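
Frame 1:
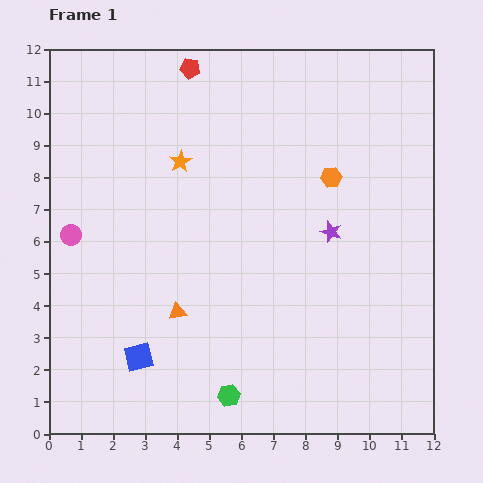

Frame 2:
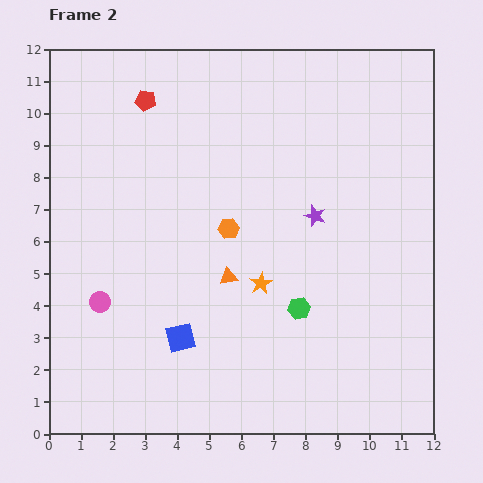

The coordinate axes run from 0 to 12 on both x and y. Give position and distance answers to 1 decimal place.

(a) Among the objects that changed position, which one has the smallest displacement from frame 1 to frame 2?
the purple star

(moved 0.7)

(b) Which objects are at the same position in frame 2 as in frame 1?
none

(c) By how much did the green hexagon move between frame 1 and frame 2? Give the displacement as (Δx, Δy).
(2.2, 2.7)

The green hexagon was at (5.6, 1.2) in frame 1 and (7.8, 3.9) in frame 2.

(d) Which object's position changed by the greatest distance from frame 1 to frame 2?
the orange star

(moved 4.5; next 3.6)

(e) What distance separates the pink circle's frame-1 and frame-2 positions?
2.3

The pink circle moved from (0.7, 6.2) to (1.6, 4.1), a distance of √(0.9² + 2.1²) ≈ 2.3.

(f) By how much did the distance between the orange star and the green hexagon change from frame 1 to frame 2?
-6.1

Distance in frame 1: 7.5. Distance in frame 2: 1.4.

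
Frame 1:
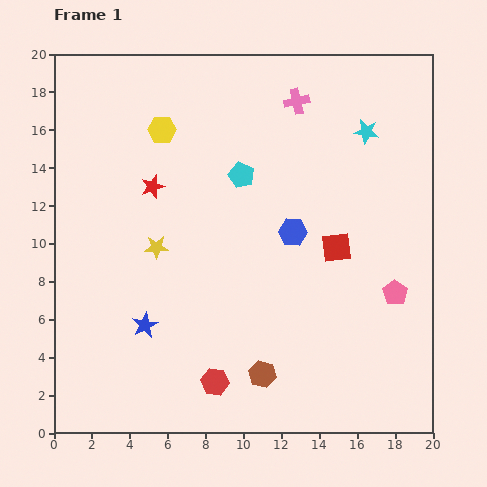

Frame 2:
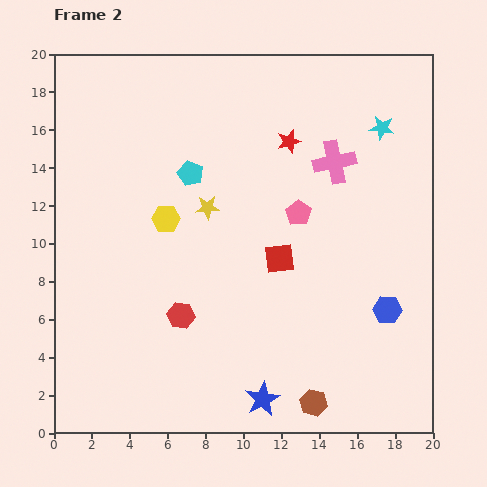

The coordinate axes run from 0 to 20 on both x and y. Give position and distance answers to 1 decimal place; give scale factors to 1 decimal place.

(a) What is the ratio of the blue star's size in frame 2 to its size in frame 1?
1.4×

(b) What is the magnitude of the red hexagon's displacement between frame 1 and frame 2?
3.9

The red hexagon moved from (8.5, 2.7) to (6.7, 6.2), a distance of √(1.8² + 3.5²) ≈ 3.9.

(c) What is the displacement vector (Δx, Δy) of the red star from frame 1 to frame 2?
(7.2, 2.4)

The red star was at (5.2, 13.0) in frame 1 and (12.4, 15.4) in frame 2.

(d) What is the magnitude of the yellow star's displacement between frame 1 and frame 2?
3.4

The yellow star moved from (5.4, 9.8) to (8.1, 11.9), a distance of √(2.7² + 2.1²) ≈ 3.4.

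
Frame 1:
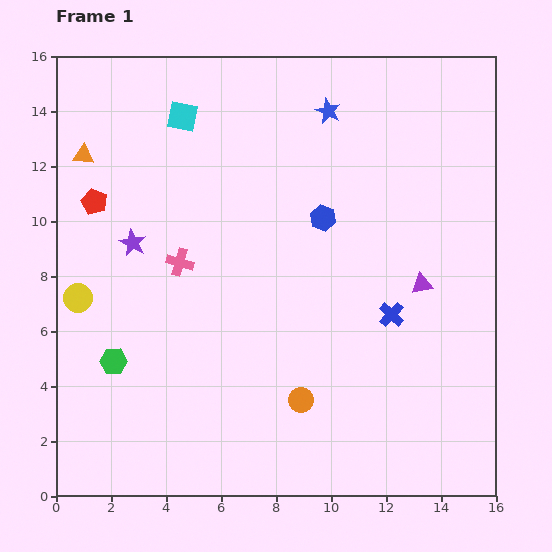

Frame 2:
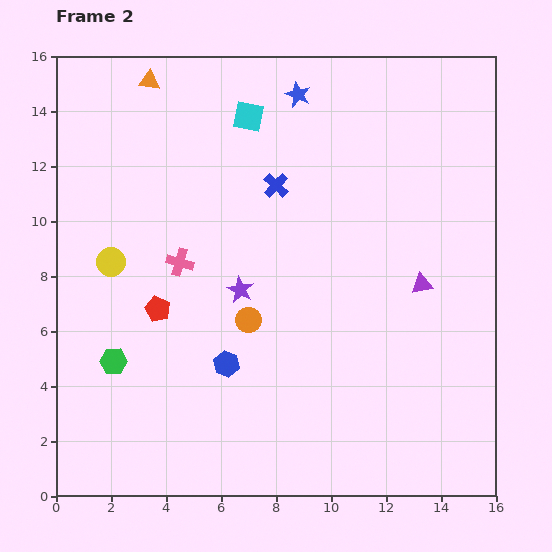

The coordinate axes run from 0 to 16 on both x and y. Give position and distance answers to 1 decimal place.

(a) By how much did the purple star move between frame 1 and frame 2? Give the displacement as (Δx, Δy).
(3.9, -1.7)

The purple star was at (2.8, 9.2) in frame 1 and (6.7, 7.5) in frame 2.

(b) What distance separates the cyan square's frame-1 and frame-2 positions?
2.4

The cyan square moved from (4.6, 13.8) to (7.0, 13.8), a distance of √(2.4² + 0.0²) ≈ 2.4.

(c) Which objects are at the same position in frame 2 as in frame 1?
the green hexagon, the purple triangle, the pink cross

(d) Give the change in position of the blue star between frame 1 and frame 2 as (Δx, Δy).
(-1.1, 0.6)

The blue star was at (9.9, 14.0) in frame 1 and (8.8, 14.6) in frame 2.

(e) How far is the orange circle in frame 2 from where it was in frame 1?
3.5

The orange circle moved from (8.9, 3.5) to (7.0, 6.4), a distance of √(1.9² + 2.9²) ≈ 3.5.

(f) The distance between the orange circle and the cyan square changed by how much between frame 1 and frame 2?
-3.8

Distance in frame 1: 11.2. Distance in frame 2: 7.4.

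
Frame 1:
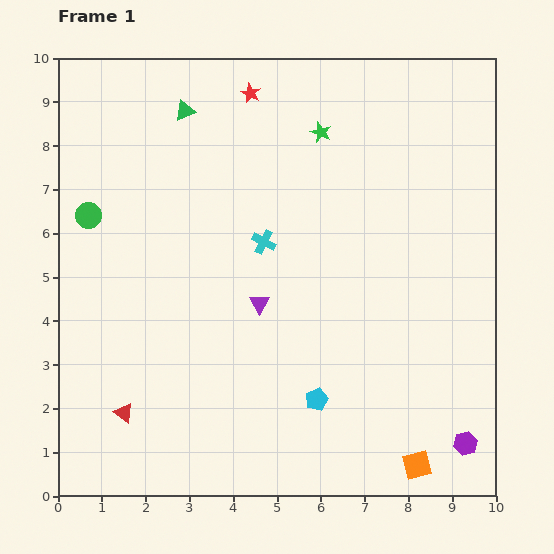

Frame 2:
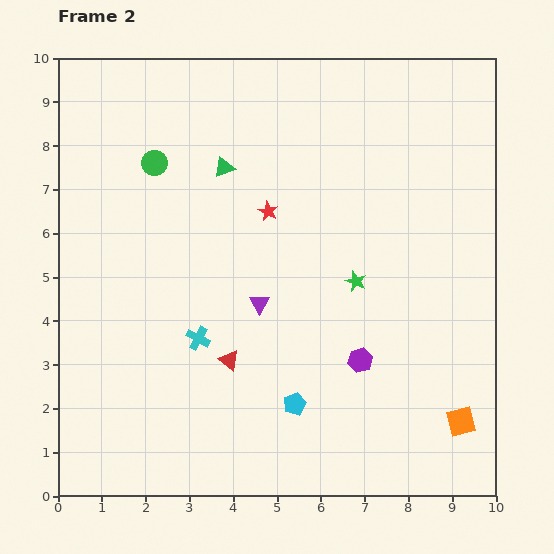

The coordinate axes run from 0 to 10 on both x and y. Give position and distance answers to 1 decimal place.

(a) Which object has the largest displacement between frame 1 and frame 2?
the green star

(moved 3.5; next 3.1)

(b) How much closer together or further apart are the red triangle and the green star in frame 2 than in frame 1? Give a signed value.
-4.4

Distance in frame 1: 7.8. Distance in frame 2: 3.4.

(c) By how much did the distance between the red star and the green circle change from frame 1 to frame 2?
-1.8

Distance in frame 1: 4.6. Distance in frame 2: 2.8.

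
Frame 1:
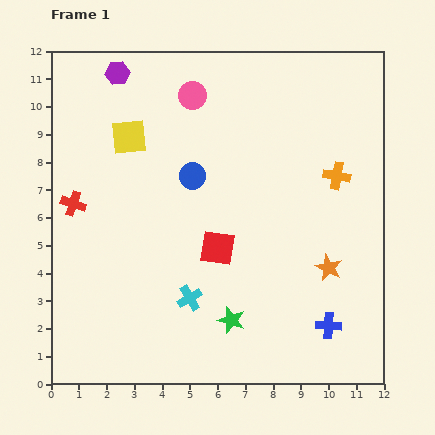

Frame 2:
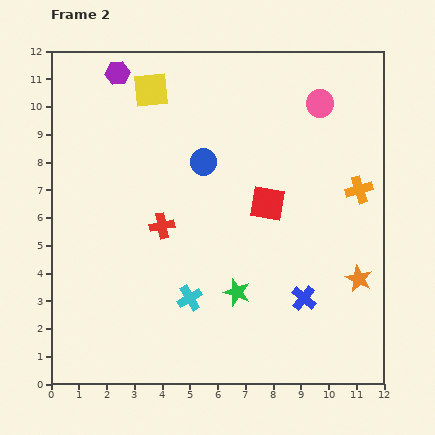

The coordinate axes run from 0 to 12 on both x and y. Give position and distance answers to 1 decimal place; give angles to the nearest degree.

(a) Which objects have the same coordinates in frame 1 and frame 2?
the purple hexagon, the cyan cross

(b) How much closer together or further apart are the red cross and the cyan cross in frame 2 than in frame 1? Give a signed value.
-2.6

Distance in frame 1: 5.4. Distance in frame 2: 2.8.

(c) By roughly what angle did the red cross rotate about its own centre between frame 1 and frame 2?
29° counter-clockwise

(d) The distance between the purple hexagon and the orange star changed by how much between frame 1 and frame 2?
+1.1

Distance in frame 1: 10.3. Distance in frame 2: 11.4.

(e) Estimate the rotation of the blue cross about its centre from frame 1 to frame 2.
36° clockwise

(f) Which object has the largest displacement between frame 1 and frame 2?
the pink circle

(moved 4.6; next 3.3)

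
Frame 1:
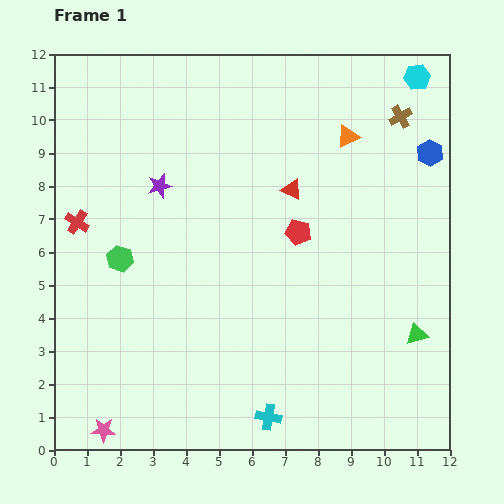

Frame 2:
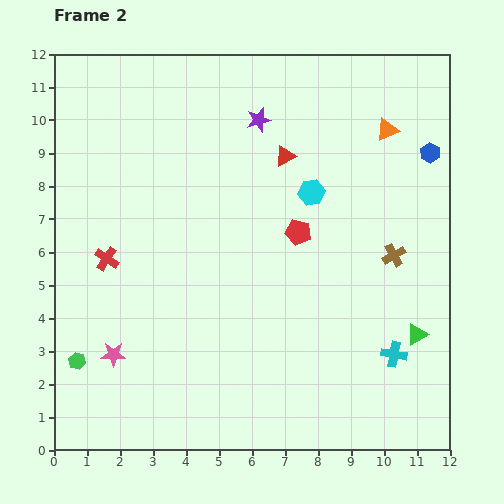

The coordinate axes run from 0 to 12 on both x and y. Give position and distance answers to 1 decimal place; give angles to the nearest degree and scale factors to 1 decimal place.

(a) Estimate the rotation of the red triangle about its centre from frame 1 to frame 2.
55° counter-clockwise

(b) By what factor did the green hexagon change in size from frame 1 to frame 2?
0.7×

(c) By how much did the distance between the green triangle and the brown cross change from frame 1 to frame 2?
-4.1

Distance in frame 1: 6.6. Distance in frame 2: 2.5.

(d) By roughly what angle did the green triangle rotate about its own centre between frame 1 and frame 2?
17° counter-clockwise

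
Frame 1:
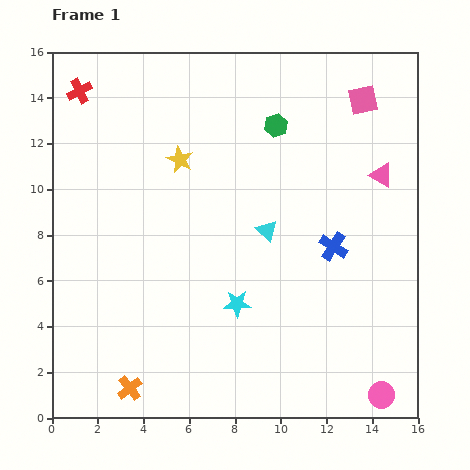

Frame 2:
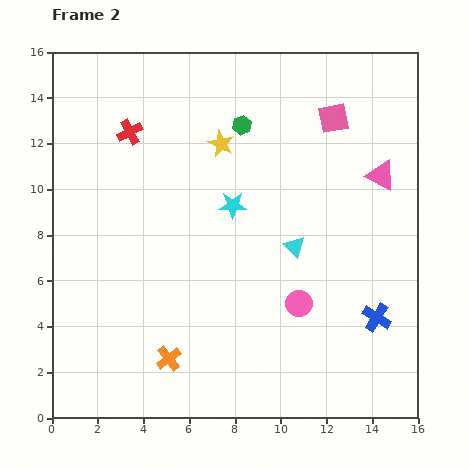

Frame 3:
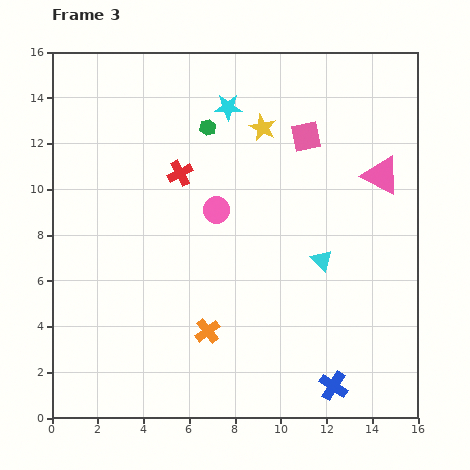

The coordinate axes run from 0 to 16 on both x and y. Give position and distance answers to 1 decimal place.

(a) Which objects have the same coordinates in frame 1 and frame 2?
the pink triangle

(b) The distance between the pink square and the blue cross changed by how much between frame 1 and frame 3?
+4.5

Distance in frame 1: 6.5. Distance in frame 3: 11.0.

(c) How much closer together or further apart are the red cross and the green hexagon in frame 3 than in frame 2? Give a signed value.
-2.6

Distance in frame 2: 4.9. Distance in frame 3: 2.3.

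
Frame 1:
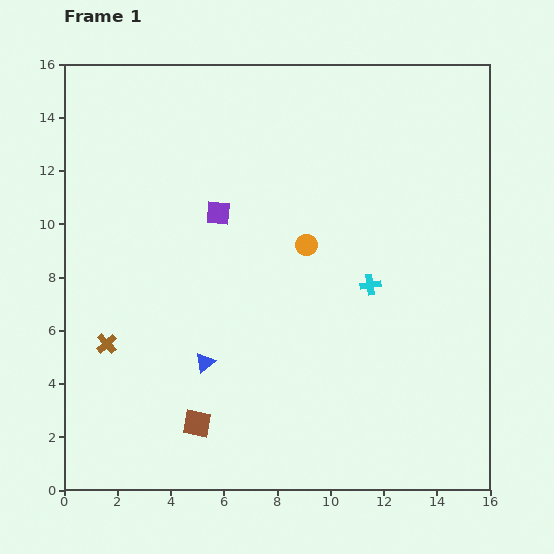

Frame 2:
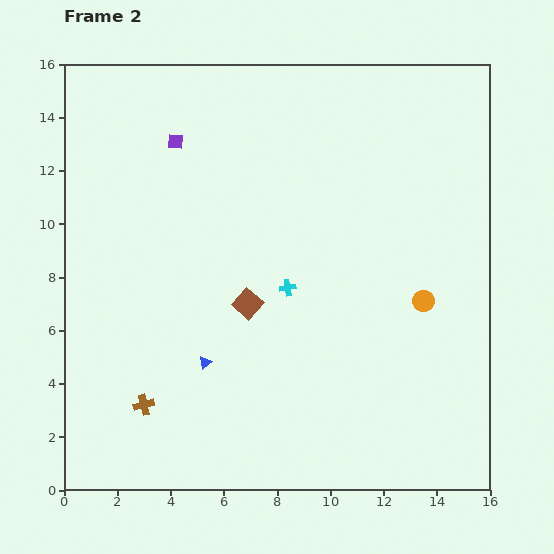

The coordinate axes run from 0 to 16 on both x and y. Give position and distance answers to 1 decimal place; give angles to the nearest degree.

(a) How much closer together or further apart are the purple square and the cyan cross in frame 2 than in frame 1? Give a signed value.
+0.6

Distance in frame 1: 6.3. Distance in frame 2: 6.9.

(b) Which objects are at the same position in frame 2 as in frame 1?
the blue triangle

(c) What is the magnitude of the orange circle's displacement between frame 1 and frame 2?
4.9

The orange circle moved from (9.1, 9.2) to (13.5, 7.1), a distance of √(4.4² + 2.1²) ≈ 4.9.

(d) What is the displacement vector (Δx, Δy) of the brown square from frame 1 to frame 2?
(1.9, 4.5)

The brown square was at (5.0, 2.5) in frame 1 and (6.9, 7.0) in frame 2.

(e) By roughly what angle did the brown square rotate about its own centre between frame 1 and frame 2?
32° clockwise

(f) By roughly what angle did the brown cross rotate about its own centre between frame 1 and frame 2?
26° clockwise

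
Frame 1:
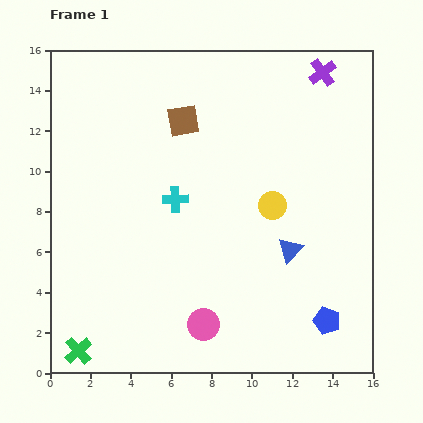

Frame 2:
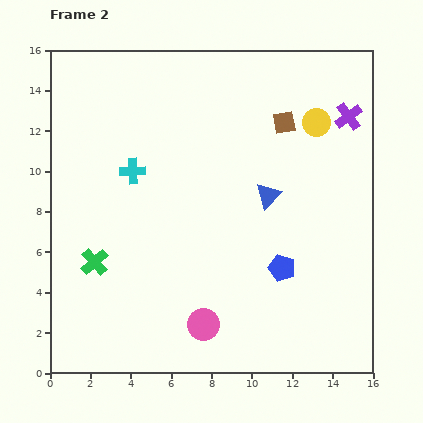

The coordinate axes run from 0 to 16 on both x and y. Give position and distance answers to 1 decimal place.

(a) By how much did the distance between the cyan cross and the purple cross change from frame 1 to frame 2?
+1.4

Distance in frame 1: 9.6. Distance in frame 2: 11.0.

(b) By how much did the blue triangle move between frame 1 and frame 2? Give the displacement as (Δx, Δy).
(-1.1, 2.7)

The blue triangle was at (11.9, 6.1) in frame 1 and (10.8, 8.8) in frame 2.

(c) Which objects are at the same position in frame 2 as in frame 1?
the pink circle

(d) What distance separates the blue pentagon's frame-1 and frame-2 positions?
3.4

The blue pentagon moved from (13.7, 2.6) to (11.5, 5.2), a distance of √(2.2² + 2.6²) ≈ 3.4.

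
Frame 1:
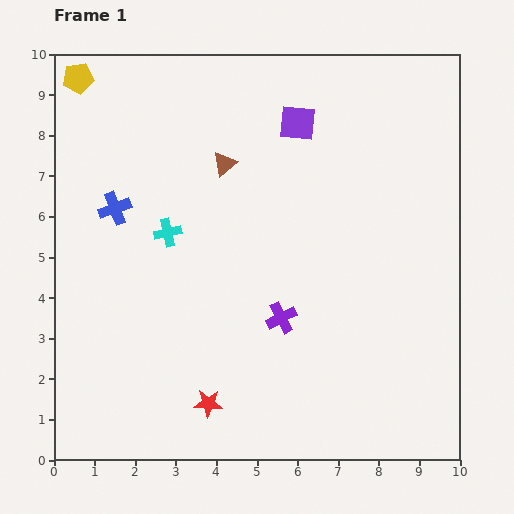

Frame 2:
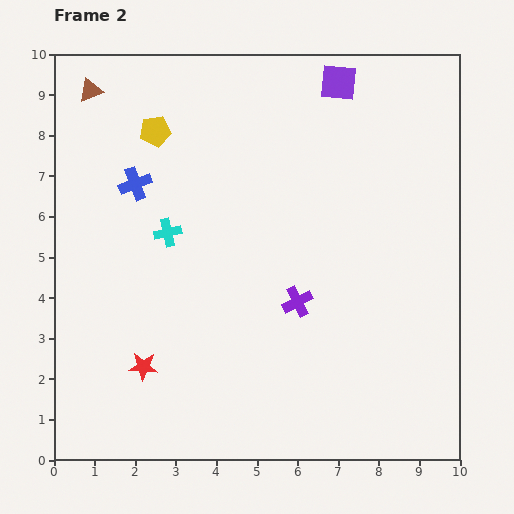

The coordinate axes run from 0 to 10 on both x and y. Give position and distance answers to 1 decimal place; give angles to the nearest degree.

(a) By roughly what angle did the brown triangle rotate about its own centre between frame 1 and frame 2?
16° clockwise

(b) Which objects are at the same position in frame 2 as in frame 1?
the cyan cross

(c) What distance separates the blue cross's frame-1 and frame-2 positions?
0.8

The blue cross moved from (1.5, 6.2) to (2.0, 6.8), a distance of √(0.5² + 0.6²) ≈ 0.8.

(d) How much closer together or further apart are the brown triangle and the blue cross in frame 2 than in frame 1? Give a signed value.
-0.4

Distance in frame 1: 2.9. Distance in frame 2: 2.5.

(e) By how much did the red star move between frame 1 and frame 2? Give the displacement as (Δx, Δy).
(-1.6, 0.9)

The red star was at (3.8, 1.4) in frame 1 and (2.2, 2.3) in frame 2.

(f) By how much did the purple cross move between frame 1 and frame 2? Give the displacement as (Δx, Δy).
(0.4, 0.4)

The purple cross was at (5.6, 3.5) in frame 1 and (6.0, 3.9) in frame 2.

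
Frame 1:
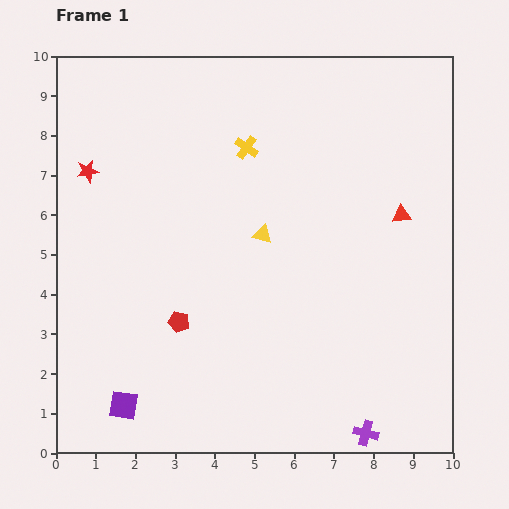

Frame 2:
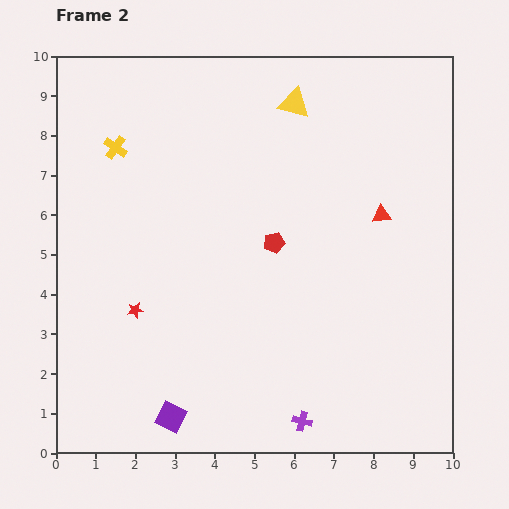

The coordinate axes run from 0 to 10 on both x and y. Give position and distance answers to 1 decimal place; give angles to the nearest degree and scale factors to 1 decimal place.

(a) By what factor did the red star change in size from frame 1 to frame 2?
0.7×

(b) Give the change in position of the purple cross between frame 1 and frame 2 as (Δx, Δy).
(-1.6, 0.3)

The purple cross was at (7.8, 0.5) in frame 1 and (6.2, 0.8) in frame 2.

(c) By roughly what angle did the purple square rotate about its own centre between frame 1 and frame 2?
19° clockwise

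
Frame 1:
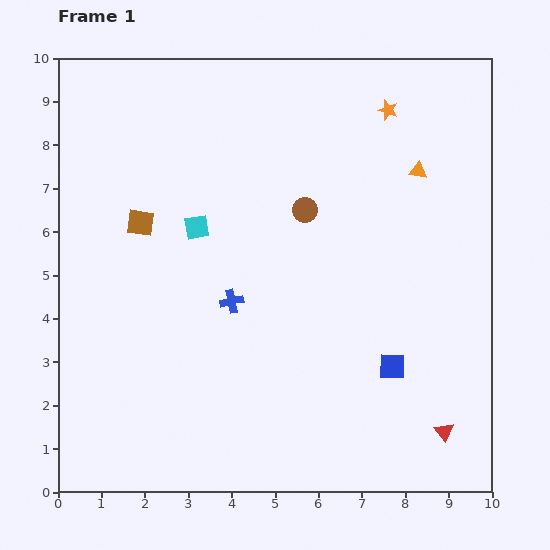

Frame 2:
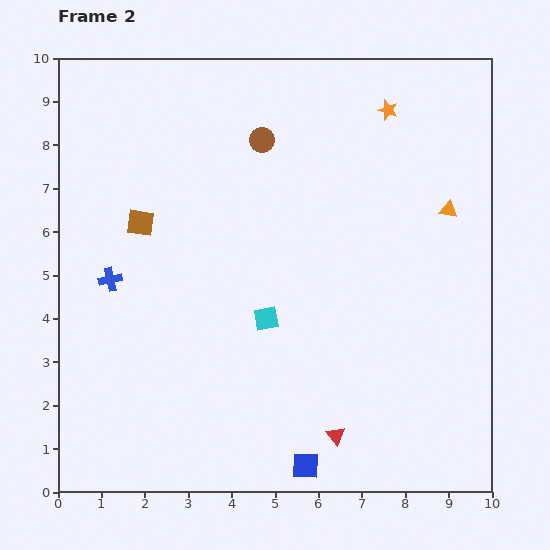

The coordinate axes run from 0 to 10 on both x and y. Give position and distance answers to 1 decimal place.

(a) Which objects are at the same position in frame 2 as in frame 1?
the orange star, the brown square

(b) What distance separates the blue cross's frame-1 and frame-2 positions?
2.8

The blue cross moved from (4.0, 4.4) to (1.2, 4.9), a distance of √(2.8² + 0.5²) ≈ 2.8.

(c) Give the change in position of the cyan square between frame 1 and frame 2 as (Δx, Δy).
(1.6, -2.1)

The cyan square was at (3.2, 6.1) in frame 1 and (4.8, 4.0) in frame 2.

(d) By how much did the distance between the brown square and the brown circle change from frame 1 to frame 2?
-0.4

Distance in frame 1: 3.8. Distance in frame 2: 3.4.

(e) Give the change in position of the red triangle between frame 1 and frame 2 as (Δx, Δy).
(-2.5, -0.1)

The red triangle was at (8.9, 1.4) in frame 1 and (6.4, 1.3) in frame 2.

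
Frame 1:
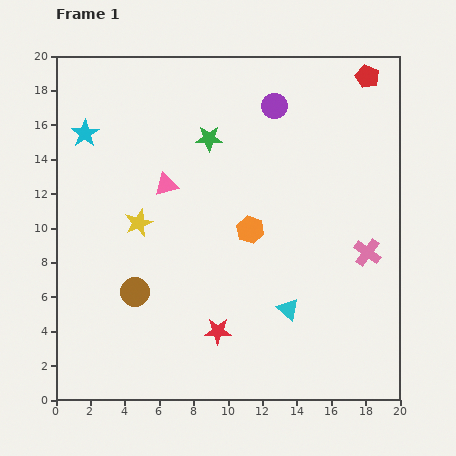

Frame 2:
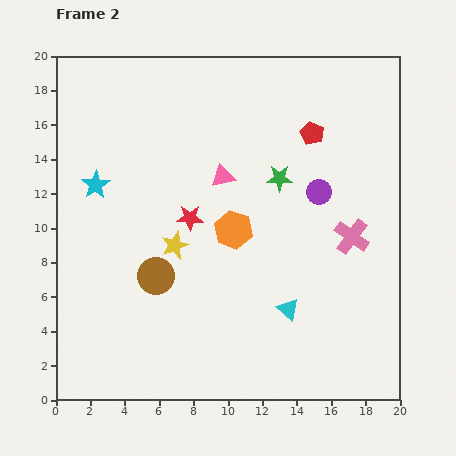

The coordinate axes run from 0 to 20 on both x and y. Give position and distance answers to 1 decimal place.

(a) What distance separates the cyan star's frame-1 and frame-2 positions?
3.1

The cyan star moved from (1.7, 15.5) to (2.3, 12.5), a distance of √(0.6² + 3.0²) ≈ 3.1.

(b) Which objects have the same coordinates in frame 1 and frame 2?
the cyan triangle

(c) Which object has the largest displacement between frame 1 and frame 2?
the red star

(moved 6.8; next 5.6)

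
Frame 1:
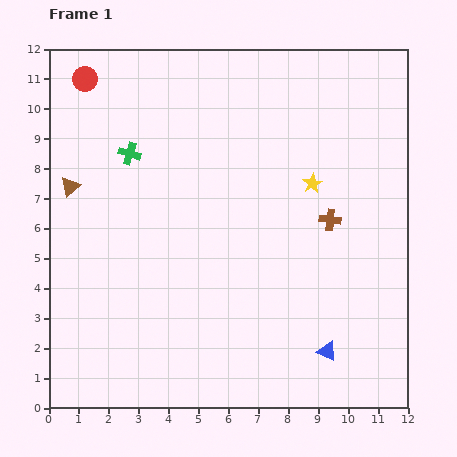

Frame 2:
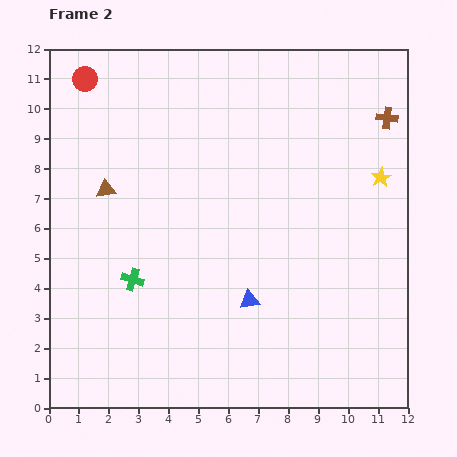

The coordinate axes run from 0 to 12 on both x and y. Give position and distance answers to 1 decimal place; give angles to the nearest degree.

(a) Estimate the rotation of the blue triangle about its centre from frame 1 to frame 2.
33° counter-clockwise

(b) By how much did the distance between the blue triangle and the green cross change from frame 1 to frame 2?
-5.3

Distance in frame 1: 9.3. Distance in frame 2: 4.0.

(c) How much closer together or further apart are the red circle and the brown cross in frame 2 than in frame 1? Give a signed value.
+0.7

Distance in frame 1: 9.5. Distance in frame 2: 10.2.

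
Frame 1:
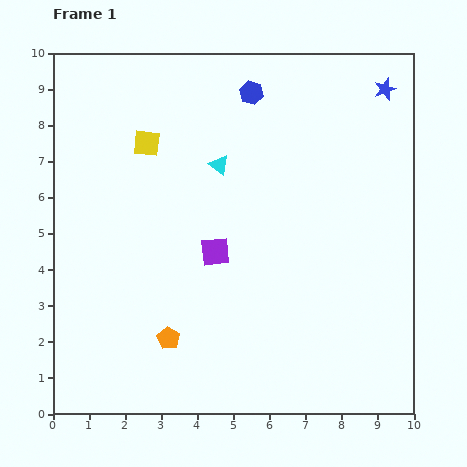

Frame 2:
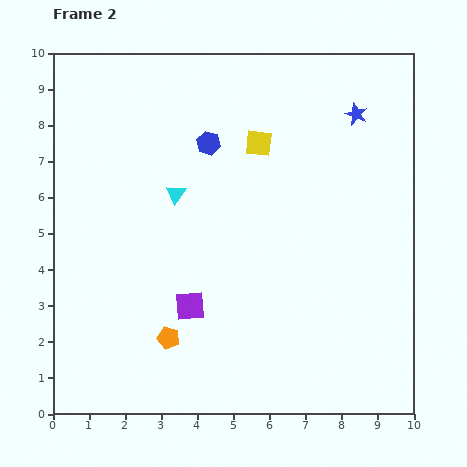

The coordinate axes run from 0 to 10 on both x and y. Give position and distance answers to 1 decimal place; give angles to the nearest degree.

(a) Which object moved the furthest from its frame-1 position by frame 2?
the yellow square

(moved 3.1; next 1.8)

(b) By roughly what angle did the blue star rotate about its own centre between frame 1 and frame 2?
29° counter-clockwise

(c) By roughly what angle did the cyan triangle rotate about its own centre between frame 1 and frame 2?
26° clockwise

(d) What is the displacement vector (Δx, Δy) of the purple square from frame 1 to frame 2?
(-0.7, -1.5)

The purple square was at (4.5, 4.5) in frame 1 and (3.8, 3.0) in frame 2.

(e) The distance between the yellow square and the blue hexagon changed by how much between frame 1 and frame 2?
-1.8

Distance in frame 1: 3.2. Distance in frame 2: 1.4.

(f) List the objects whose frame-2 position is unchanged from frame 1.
the orange pentagon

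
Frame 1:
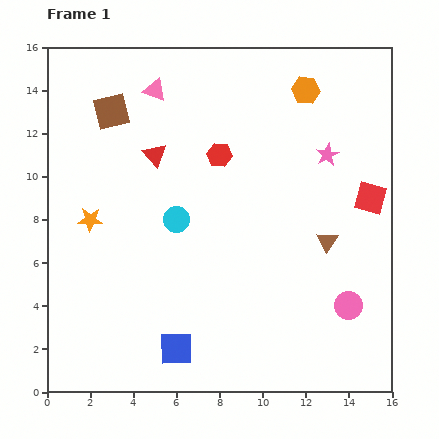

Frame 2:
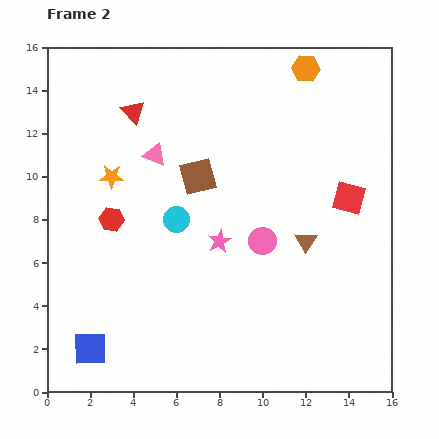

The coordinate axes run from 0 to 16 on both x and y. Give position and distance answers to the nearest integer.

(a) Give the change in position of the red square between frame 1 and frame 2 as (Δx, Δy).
(-1, 0)

The red square was at (15, 9) in frame 1 and (14, 9) in frame 2.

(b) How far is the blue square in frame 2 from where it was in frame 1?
4

The blue square moved from (6, 2) to (2, 2), a distance of √(4² + 0²) ≈ 4.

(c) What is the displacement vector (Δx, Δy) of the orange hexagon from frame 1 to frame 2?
(0, 1)

The orange hexagon was at (12, 14) in frame 1 and (12, 15) in frame 2.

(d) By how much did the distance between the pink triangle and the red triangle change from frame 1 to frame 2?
-1

Distance in frame 1: 3. Distance in frame 2: 2.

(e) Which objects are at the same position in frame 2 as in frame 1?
the cyan circle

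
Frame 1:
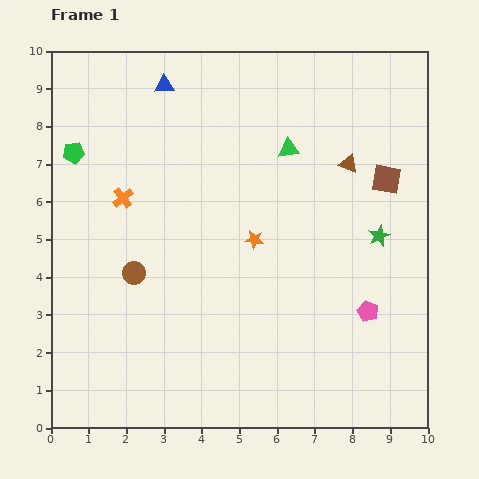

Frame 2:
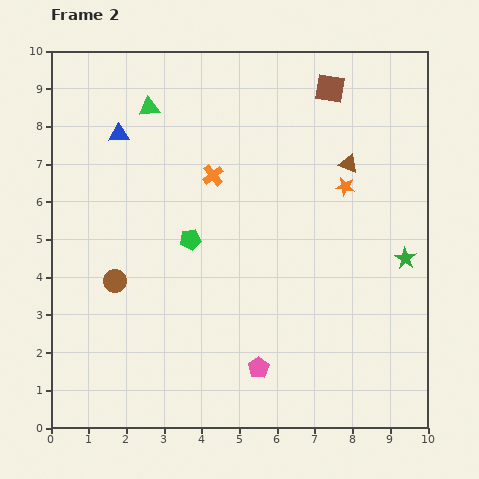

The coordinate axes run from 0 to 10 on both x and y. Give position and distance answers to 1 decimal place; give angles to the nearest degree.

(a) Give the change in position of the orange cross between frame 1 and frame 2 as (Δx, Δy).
(2.4, 0.6)

The orange cross was at (1.9, 6.1) in frame 1 and (4.3, 6.7) in frame 2.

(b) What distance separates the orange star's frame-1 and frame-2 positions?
2.8

The orange star moved from (5.4, 5.0) to (7.8, 6.4), a distance of √(2.4² + 1.4²) ≈ 2.8.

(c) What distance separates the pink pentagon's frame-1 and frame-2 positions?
3.3

The pink pentagon moved from (8.4, 3.1) to (5.5, 1.6), a distance of √(2.9² + 1.5²) ≈ 3.3.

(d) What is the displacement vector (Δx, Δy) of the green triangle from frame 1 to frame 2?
(-3.7, 1.1)

The green triangle was at (6.3, 7.4) in frame 1 and (2.6, 8.5) in frame 2.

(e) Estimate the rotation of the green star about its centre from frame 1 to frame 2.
15° counter-clockwise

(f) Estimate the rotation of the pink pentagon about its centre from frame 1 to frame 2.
17° clockwise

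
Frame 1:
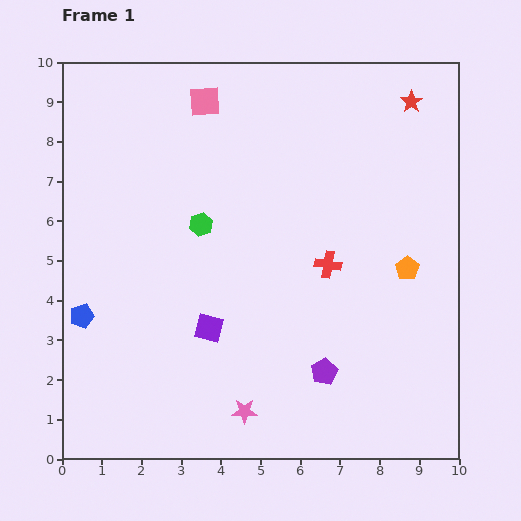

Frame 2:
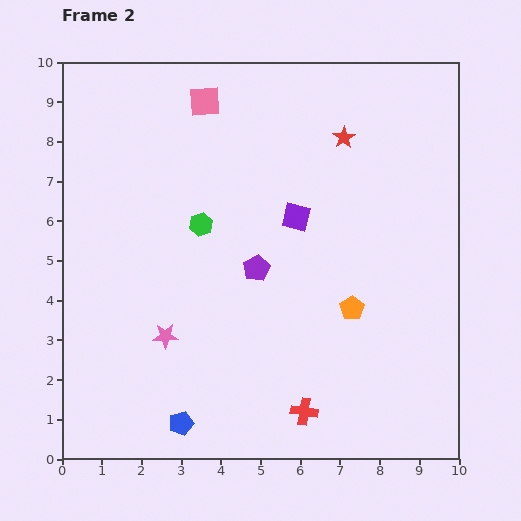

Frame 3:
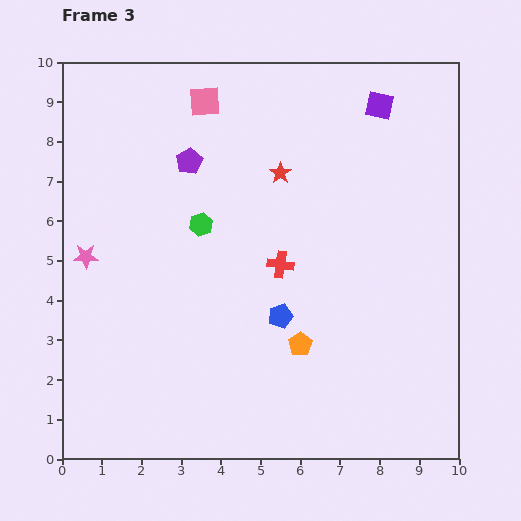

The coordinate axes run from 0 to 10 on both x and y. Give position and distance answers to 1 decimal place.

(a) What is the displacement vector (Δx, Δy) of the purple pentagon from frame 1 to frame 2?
(-1.7, 2.6)

The purple pentagon was at (6.6, 2.2) in frame 1 and (4.9, 4.8) in frame 2.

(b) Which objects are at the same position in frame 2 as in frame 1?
the pink square, the green hexagon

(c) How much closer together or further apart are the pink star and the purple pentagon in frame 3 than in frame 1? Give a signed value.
+1.3

Distance in frame 1: 2.2. Distance in frame 3: 3.5.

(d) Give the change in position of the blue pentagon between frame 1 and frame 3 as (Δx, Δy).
(5.0, 0.0)

The blue pentagon was at (0.5, 3.6) in frame 1 and (5.5, 3.6) in frame 3.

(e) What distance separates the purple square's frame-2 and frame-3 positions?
3.5

The purple square moved from (5.9, 6.1) to (8.0, 8.9), a distance of √(2.1² + 2.8²) ≈ 3.5.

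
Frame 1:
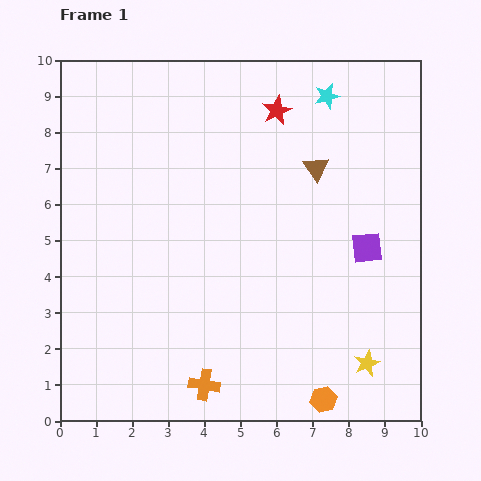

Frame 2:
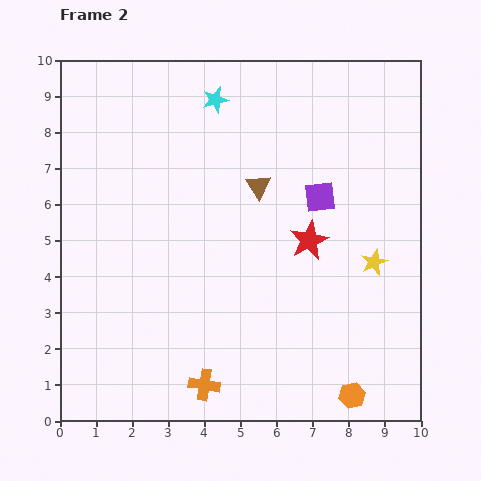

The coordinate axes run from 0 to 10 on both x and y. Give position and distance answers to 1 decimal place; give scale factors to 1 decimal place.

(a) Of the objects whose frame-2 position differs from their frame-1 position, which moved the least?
the orange hexagon

(moved 0.8)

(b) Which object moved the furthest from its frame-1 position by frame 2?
the red star

(moved 3.7; next 3.1)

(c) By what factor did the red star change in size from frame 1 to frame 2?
1.3×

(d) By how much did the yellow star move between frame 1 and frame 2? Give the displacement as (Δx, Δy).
(0.2, 2.8)

The yellow star was at (8.5, 1.6) in frame 1 and (8.7, 4.4) in frame 2.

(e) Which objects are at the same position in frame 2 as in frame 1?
the orange cross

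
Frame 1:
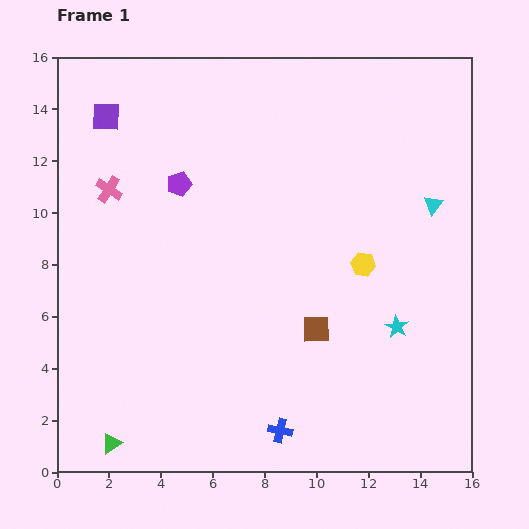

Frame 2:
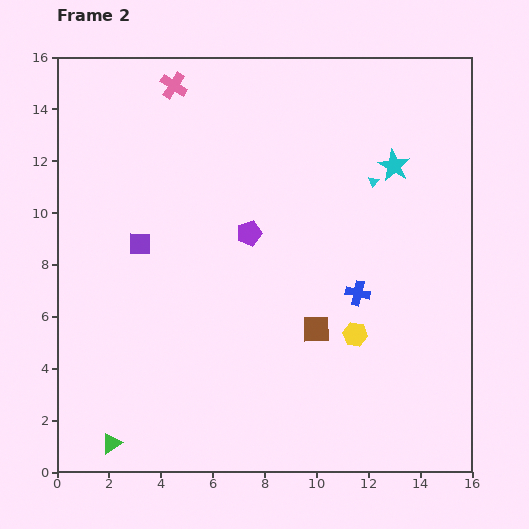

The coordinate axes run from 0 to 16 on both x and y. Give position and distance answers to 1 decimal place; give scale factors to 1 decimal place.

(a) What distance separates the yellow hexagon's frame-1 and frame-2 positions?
2.7

The yellow hexagon moved from (11.8, 8.0) to (11.5, 5.3), a distance of √(0.3² + 2.7²) ≈ 2.7.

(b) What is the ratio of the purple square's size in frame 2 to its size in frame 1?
0.8×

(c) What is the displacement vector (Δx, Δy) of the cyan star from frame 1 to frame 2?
(-0.1, 6.2)

The cyan star was at (13.1, 5.6) in frame 1 and (13.0, 11.8) in frame 2.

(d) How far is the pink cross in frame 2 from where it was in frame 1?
4.7

The pink cross moved from (2.0, 10.9) to (4.5, 14.9), a distance of √(2.5² + 4.0²) ≈ 4.7.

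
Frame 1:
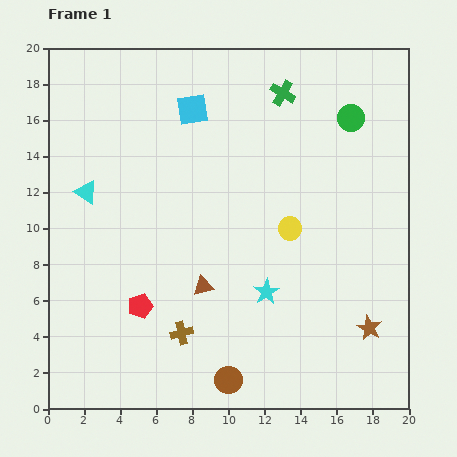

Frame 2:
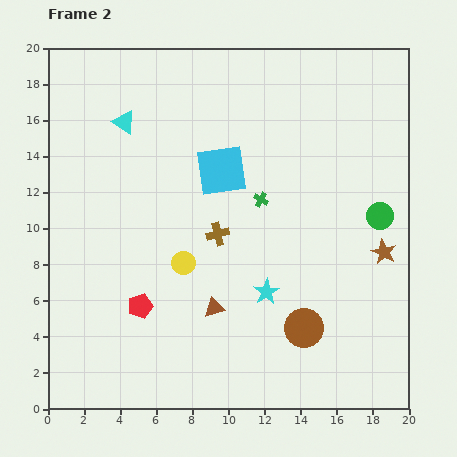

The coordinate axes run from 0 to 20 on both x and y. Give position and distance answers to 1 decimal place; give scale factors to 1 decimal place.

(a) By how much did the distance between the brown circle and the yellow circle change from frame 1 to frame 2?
-1.5

Distance in frame 1: 9.1. Distance in frame 2: 7.6.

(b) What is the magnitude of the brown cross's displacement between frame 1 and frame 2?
5.9

The brown cross moved from (7.4, 4.2) to (9.4, 9.7), a distance of √(2.0² + 5.5²) ≈ 5.9.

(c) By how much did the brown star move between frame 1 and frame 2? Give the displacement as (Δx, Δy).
(0.8, 4.2)

The brown star was at (17.8, 4.5) in frame 1 and (18.6, 8.7) in frame 2.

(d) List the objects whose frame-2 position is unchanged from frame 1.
the red pentagon, the cyan star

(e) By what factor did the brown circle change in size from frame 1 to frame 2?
1.4×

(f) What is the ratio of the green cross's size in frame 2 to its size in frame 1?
0.6×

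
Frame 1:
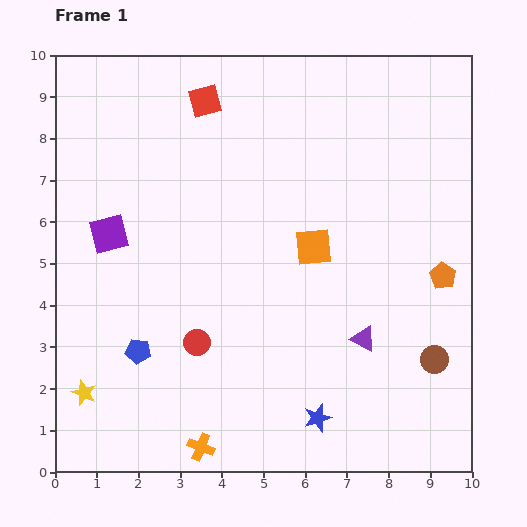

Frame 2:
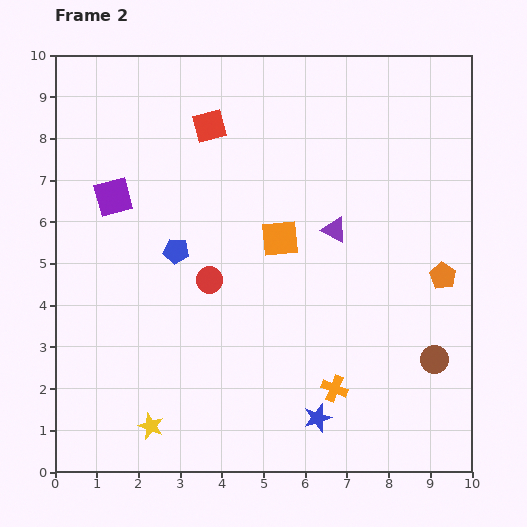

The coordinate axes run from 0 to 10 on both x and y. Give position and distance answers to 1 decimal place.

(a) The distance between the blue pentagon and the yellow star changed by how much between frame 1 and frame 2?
+2.6

Distance in frame 1: 1.6. Distance in frame 2: 4.2.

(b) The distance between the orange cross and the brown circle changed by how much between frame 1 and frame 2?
-3.5

Distance in frame 1: 6.0. Distance in frame 2: 2.5.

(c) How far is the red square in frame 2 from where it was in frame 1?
0.6

The red square moved from (3.6, 8.9) to (3.7, 8.3), a distance of √(0.1² + 0.6²) ≈ 0.6.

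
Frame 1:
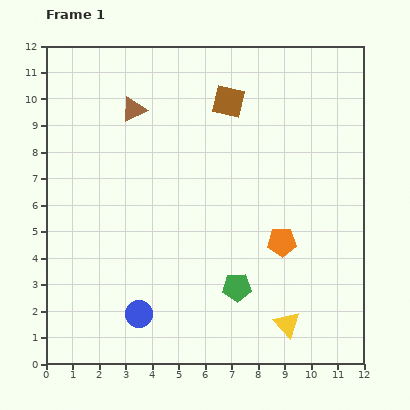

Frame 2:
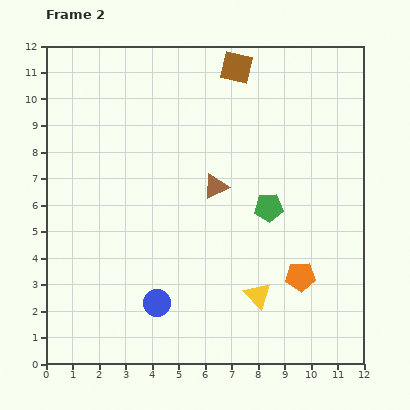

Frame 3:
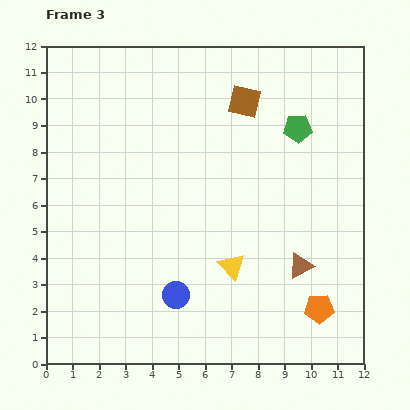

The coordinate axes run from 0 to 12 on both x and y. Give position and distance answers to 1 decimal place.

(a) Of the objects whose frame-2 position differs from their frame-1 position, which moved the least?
the blue circle

(moved 0.8)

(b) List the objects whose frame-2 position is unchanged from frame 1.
none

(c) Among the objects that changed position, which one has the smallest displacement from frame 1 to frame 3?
the brown square

(moved 0.6)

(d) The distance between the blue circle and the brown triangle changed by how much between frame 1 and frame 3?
-2.9

Distance in frame 1: 7.7. Distance in frame 3: 4.8.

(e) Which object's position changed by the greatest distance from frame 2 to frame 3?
the brown triangle

(moved 4.4; next 3.2)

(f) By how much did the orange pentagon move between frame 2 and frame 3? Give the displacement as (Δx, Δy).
(0.7, -1.2)

The orange pentagon was at (9.6, 3.3) in frame 2 and (10.3, 2.1) in frame 3.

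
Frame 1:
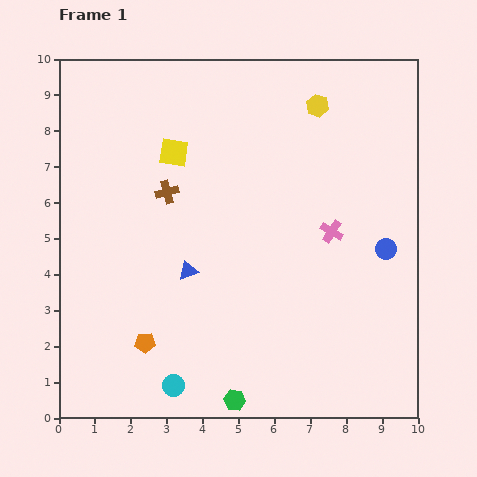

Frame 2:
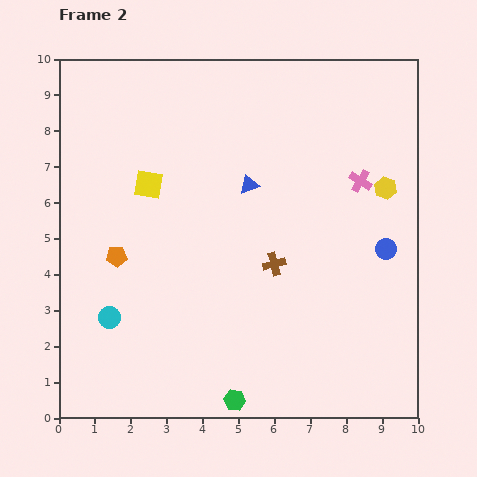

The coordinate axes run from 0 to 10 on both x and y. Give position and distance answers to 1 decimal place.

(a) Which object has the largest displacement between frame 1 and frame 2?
the brown cross

(moved 3.6; next 3.0)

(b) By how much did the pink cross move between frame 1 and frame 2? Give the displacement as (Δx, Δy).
(0.8, 1.4)

The pink cross was at (7.6, 5.2) in frame 1 and (8.4, 6.6) in frame 2.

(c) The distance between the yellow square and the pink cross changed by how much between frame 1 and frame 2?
+1.0

Distance in frame 1: 4.9. Distance in frame 2: 5.9.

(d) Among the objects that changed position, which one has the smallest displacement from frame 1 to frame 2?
the yellow square

(moved 1.1)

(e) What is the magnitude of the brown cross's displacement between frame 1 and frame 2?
3.6

The brown cross moved from (3.0, 6.3) to (6.0, 4.3), a distance of √(3.0² + 2.0²) ≈ 3.6.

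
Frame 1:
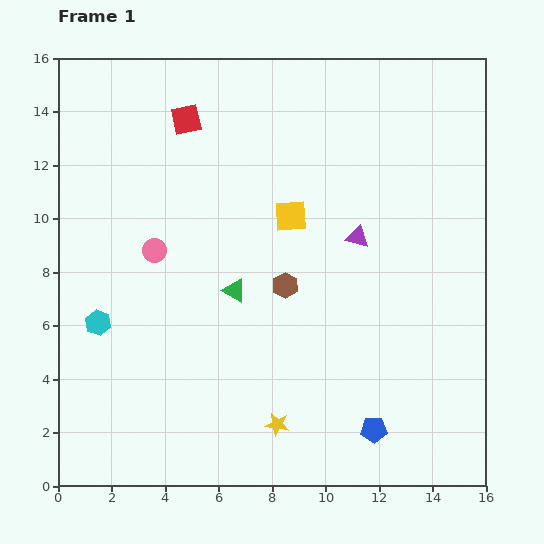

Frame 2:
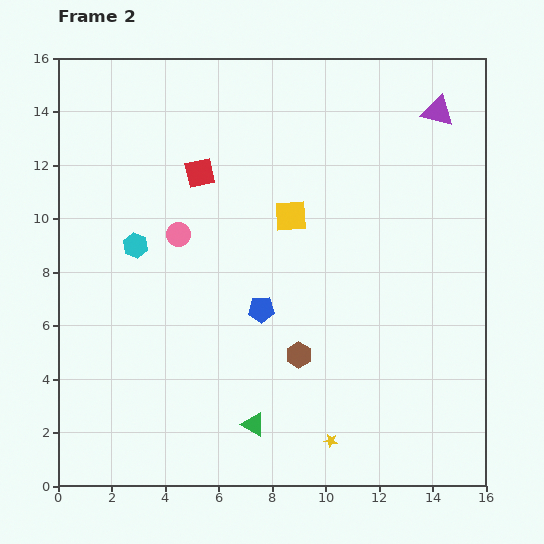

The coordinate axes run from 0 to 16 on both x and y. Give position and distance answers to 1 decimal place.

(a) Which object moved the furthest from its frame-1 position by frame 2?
the blue pentagon

(moved 6.2; next 5.6)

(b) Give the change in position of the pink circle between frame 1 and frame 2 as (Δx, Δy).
(0.9, 0.6)

The pink circle was at (3.6, 8.8) in frame 1 and (4.5, 9.4) in frame 2.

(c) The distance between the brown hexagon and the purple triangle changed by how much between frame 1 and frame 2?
+7.3

Distance in frame 1: 3.2. Distance in frame 2: 10.5.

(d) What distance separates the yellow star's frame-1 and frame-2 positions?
2.1

The yellow star moved from (8.2, 2.3) to (10.2, 1.7), a distance of √(2.0² + 0.6²) ≈ 2.1.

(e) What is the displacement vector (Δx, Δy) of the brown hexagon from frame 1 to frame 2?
(0.5, -2.6)

The brown hexagon was at (8.5, 7.5) in frame 1 and (9.0, 4.9) in frame 2.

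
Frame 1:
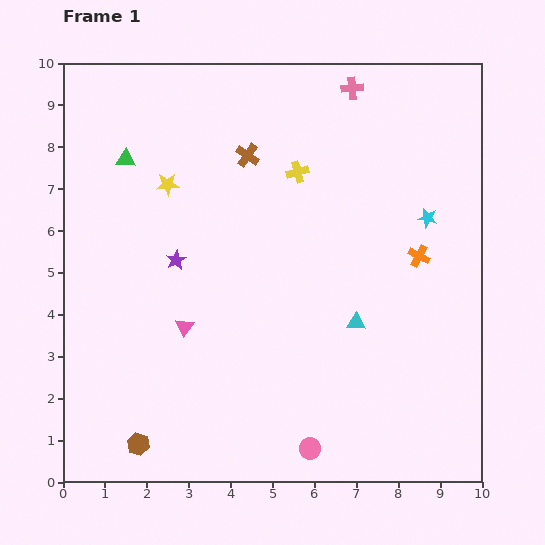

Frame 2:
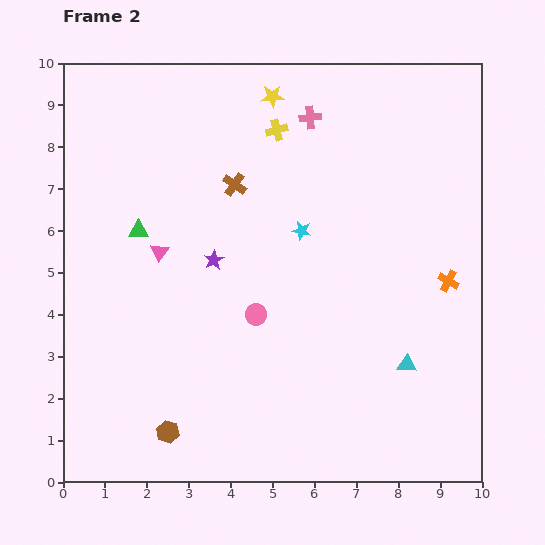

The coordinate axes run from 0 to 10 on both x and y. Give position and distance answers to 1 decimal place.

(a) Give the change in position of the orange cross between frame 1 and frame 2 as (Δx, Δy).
(0.7, -0.6)

The orange cross was at (8.5, 5.4) in frame 1 and (9.2, 4.8) in frame 2.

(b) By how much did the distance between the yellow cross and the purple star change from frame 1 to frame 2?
-0.2

Distance in frame 1: 3.6. Distance in frame 2: 3.4.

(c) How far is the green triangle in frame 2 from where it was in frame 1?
1.7

The green triangle moved from (1.5, 7.7) to (1.8, 6.0), a distance of √(0.3² + 1.7²) ≈ 1.7.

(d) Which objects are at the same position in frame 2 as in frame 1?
none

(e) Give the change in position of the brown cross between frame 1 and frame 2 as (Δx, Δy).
(-0.3, -0.7)

The brown cross was at (4.4, 7.8) in frame 1 and (4.1, 7.1) in frame 2.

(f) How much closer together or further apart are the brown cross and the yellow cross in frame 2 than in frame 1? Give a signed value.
+0.3

Distance in frame 1: 1.3. Distance in frame 2: 1.6.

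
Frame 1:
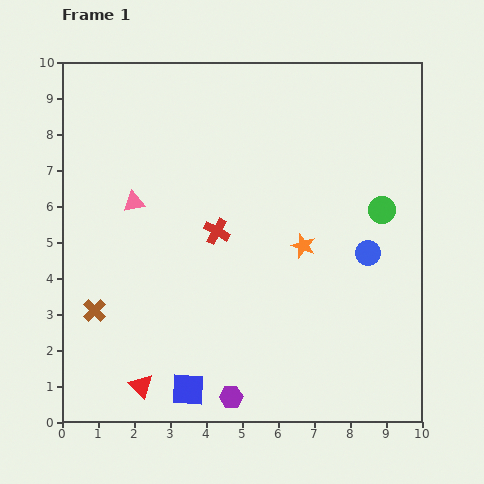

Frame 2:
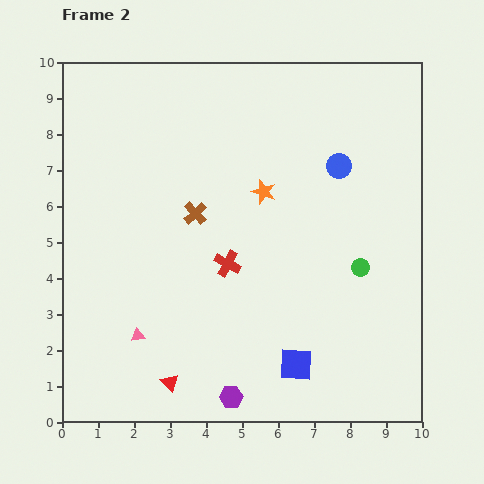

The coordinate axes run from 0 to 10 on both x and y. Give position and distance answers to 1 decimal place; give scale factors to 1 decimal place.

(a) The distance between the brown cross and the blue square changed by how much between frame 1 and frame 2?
+1.6

Distance in frame 1: 3.4. Distance in frame 2: 5.0.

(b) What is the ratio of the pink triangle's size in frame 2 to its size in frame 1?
0.6×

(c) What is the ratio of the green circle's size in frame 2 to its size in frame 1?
0.7×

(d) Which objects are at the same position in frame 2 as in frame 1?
the purple hexagon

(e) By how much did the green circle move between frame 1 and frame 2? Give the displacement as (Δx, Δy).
(-0.6, -1.6)

The green circle was at (8.9, 5.9) in frame 1 and (8.3, 4.3) in frame 2.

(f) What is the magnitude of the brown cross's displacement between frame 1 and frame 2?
3.9

The brown cross moved from (0.9, 3.1) to (3.7, 5.8), a distance of √(2.8² + 2.7²) ≈ 3.9.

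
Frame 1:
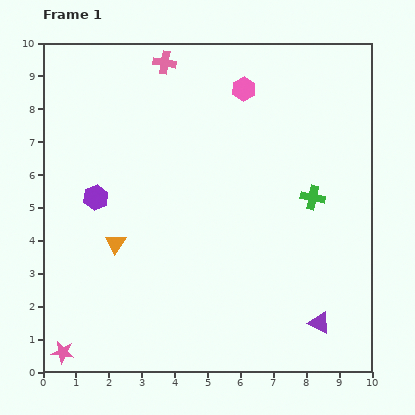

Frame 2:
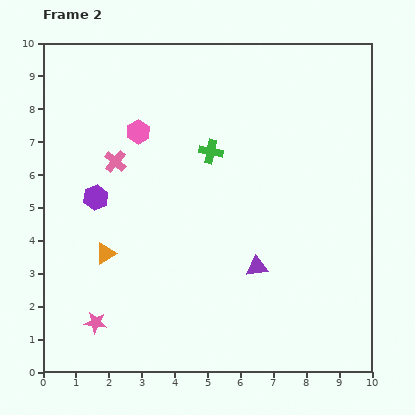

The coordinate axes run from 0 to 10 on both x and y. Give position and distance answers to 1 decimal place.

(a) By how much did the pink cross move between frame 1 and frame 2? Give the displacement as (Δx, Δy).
(-1.5, -3.0)

The pink cross was at (3.7, 9.4) in frame 1 and (2.2, 6.4) in frame 2.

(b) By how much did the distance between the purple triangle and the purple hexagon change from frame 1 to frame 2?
-2.5

Distance in frame 1: 7.8. Distance in frame 2: 5.3.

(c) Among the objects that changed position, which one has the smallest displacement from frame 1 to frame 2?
the orange triangle

(moved 0.4)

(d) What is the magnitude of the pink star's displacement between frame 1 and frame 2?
1.3

The pink star moved from (0.6, 0.6) to (1.6, 1.5), a distance of √(1.0² + 0.9²) ≈ 1.3.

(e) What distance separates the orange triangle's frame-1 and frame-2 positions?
0.4

The orange triangle moved from (2.2, 3.9) to (1.9, 3.6), a distance of √(0.3² + 0.3²) ≈ 0.4.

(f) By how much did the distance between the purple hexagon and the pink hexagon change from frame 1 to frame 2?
-3.2

Distance in frame 1: 5.6. Distance in frame 2: 2.4.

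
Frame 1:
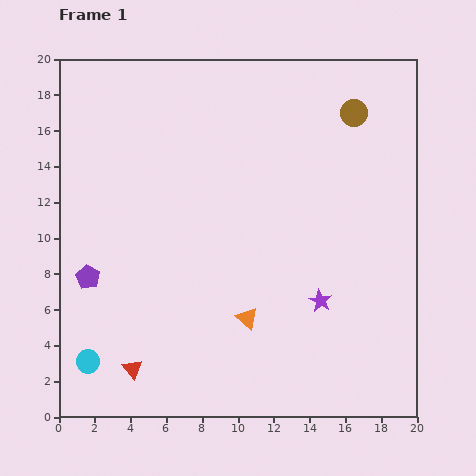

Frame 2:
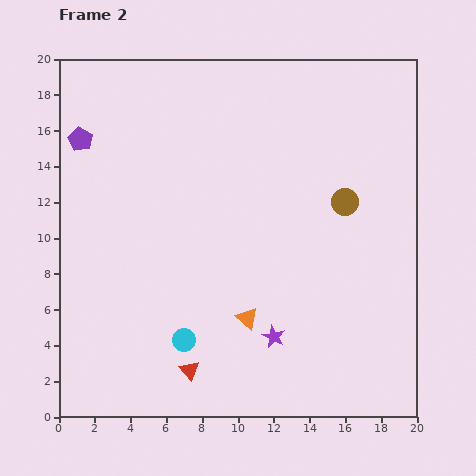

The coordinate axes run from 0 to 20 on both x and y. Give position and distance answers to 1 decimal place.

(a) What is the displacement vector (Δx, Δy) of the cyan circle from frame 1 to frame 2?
(5.4, 1.2)

The cyan circle was at (1.6, 3.1) in frame 1 and (7.0, 4.3) in frame 2.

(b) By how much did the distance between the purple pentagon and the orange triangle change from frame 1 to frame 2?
+4.5

Distance in frame 1: 9.2. Distance in frame 2: 13.7.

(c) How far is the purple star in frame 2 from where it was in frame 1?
3.3

The purple star moved from (14.6, 6.5) to (12.0, 4.5), a distance of √(2.6² + 2.0²) ≈ 3.3.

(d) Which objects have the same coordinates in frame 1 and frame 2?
the orange triangle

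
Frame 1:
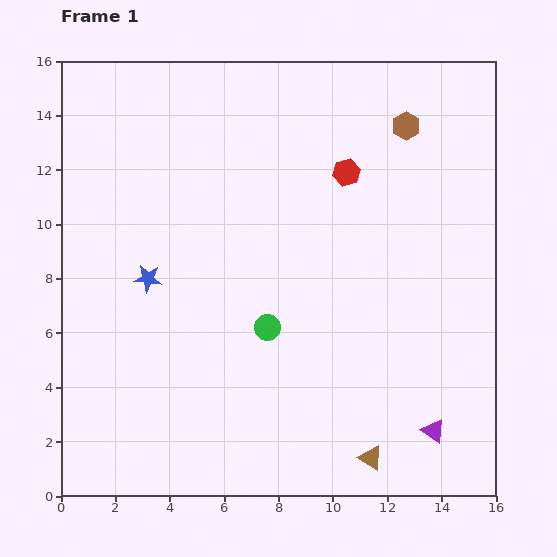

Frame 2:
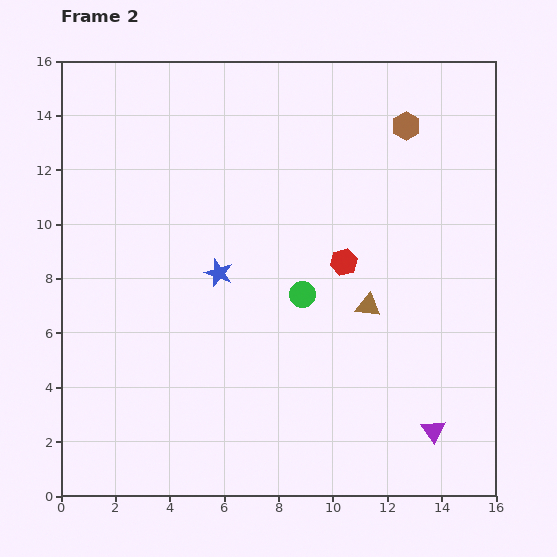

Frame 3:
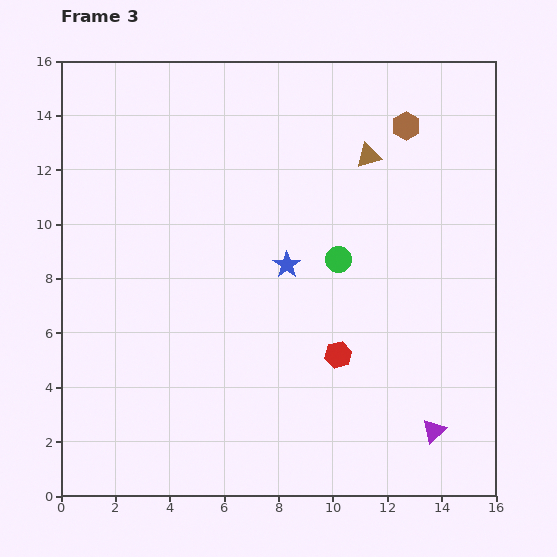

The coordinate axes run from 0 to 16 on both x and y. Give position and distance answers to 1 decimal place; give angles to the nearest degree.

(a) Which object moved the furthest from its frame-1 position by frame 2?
the brown triangle

(moved 5.6; next 3.3)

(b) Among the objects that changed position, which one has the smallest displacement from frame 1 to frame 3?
the green circle

(moved 3.6)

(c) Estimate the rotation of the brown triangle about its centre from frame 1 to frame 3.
49° counter-clockwise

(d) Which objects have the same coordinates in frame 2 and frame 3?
the purple triangle, the brown hexagon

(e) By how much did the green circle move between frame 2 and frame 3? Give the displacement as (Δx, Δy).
(1.3, 1.3)

The green circle was at (8.9, 7.4) in frame 2 and (10.2, 8.7) in frame 3.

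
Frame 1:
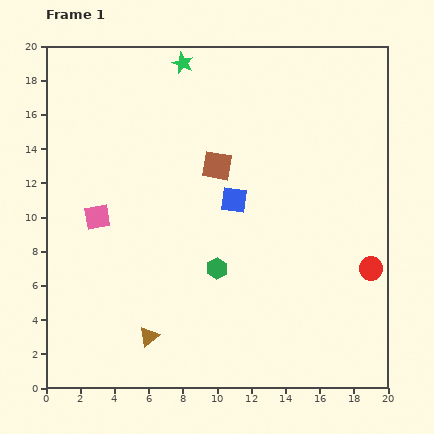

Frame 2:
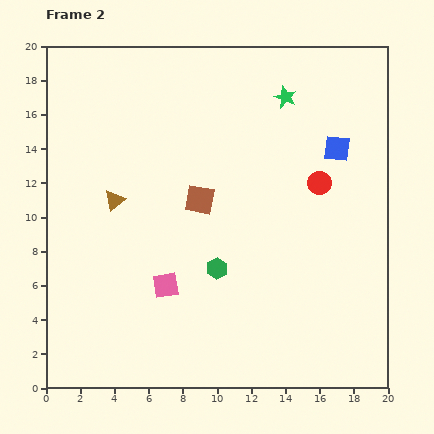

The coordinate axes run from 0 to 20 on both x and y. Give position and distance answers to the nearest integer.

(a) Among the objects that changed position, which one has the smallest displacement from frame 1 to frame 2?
the brown square

(moved 2)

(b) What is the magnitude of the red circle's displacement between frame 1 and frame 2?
6

The red circle moved from (19, 7) to (16, 12), a distance of √(3² + 5²) ≈ 6.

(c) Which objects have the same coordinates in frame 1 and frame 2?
the green hexagon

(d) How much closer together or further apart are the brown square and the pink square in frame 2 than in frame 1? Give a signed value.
-3

Distance in frame 1: 8. Distance in frame 2: 5.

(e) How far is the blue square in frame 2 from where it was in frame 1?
7

The blue square moved from (11, 11) to (17, 14), a distance of √(6² + 3²) ≈ 7.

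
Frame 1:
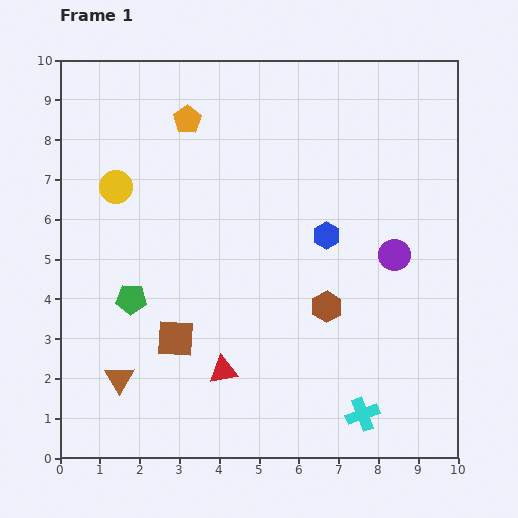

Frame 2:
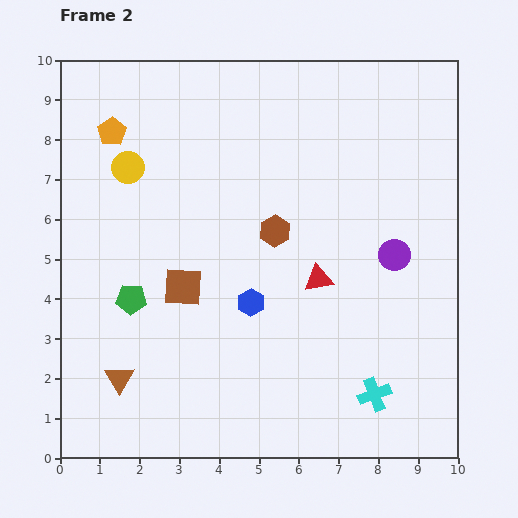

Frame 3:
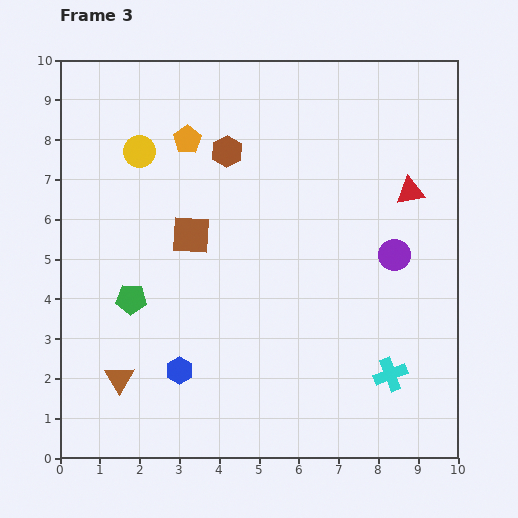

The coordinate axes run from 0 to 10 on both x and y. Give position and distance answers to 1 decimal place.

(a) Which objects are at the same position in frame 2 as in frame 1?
the brown triangle, the purple circle, the green pentagon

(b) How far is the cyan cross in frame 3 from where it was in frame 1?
1.2

The cyan cross moved from (7.6, 1.1) to (8.3, 2.1), a distance of √(0.7² + 1.0²) ≈ 1.2.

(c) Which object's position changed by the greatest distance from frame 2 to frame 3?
the red triangle

(moved 3.2; next 2.5)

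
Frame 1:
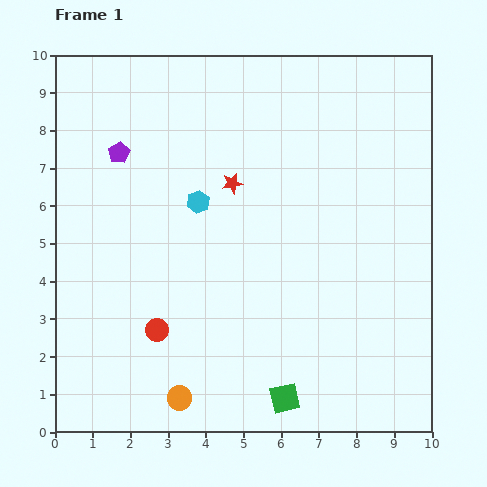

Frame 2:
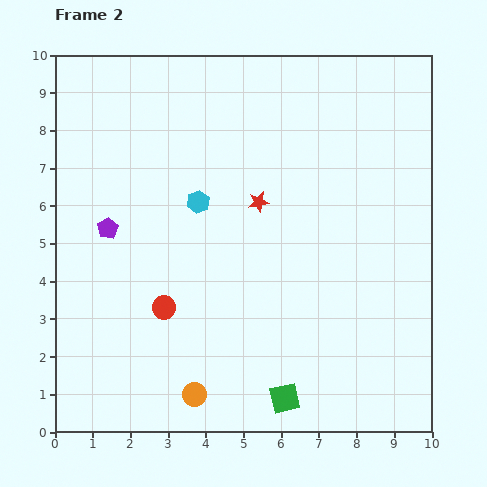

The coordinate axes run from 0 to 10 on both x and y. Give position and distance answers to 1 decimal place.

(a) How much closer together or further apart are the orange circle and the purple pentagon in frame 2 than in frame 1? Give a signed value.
-1.7

Distance in frame 1: 6.7. Distance in frame 2: 5.0.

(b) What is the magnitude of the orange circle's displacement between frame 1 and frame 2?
0.4

The orange circle moved from (3.3, 0.9) to (3.7, 1.0), a distance of √(0.4² + 0.1²) ≈ 0.4.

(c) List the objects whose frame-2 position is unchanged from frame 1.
the green square, the cyan hexagon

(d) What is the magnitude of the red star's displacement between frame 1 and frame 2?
0.9

The red star moved from (4.7, 6.6) to (5.4, 6.1), a distance of √(0.7² + 0.5²) ≈ 0.9.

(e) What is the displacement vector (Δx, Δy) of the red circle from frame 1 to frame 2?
(0.2, 0.6)

The red circle was at (2.7, 2.7) in frame 1 and (2.9, 3.3) in frame 2.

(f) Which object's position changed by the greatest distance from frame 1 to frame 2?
the purple pentagon

(moved 2.0; next 0.9)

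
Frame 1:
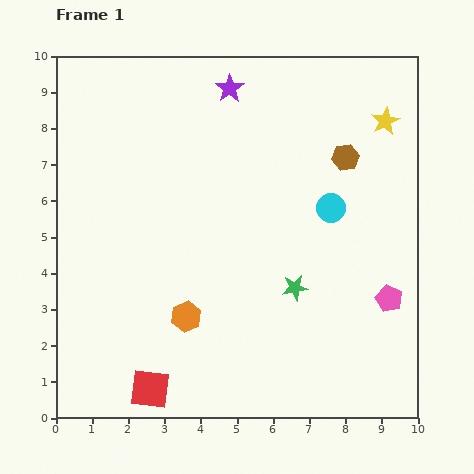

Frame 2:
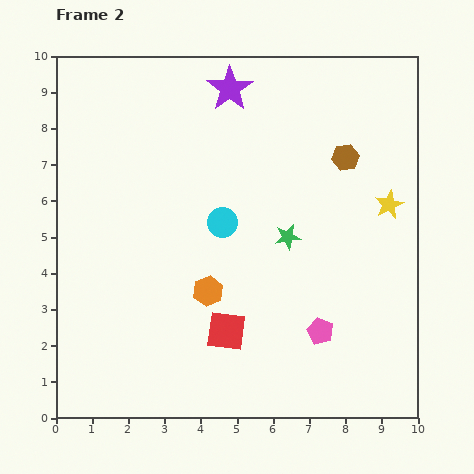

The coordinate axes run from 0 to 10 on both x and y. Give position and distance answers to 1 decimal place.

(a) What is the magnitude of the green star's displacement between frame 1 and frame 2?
1.4

The green star moved from (6.6, 3.6) to (6.4, 5.0), a distance of √(0.2² + 1.4²) ≈ 1.4.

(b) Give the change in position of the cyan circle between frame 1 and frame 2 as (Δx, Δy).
(-3.0, -0.4)

The cyan circle was at (7.6, 5.8) in frame 1 and (4.6, 5.4) in frame 2.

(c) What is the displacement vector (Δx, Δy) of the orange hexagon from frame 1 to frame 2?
(0.6, 0.7)

The orange hexagon was at (3.6, 2.8) in frame 1 and (4.2, 3.5) in frame 2.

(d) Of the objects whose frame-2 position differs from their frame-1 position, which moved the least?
the orange hexagon

(moved 0.9)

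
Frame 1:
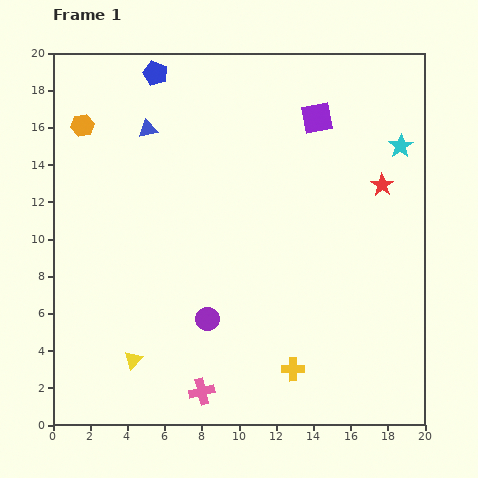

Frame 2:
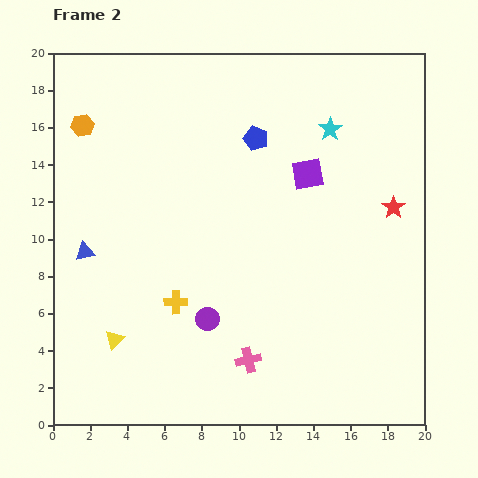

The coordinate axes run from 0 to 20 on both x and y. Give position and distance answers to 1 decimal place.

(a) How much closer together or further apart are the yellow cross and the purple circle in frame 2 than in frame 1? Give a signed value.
-3.4

Distance in frame 1: 5.3. Distance in frame 2: 1.9.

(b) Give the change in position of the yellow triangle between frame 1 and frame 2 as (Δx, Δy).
(-1.0, 1.1)

The yellow triangle was at (4.3, 3.5) in frame 1 and (3.3, 4.6) in frame 2.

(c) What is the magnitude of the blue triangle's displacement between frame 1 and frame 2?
7.4

The blue triangle moved from (5.1, 15.9) to (1.7, 9.3), a distance of √(3.4² + 6.6²) ≈ 7.4.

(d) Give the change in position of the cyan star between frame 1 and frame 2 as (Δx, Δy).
(-3.8, 0.9)

The cyan star was at (18.7, 15.0) in frame 1 and (14.9, 15.9) in frame 2.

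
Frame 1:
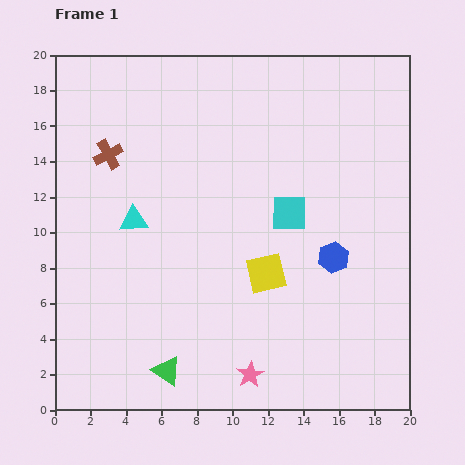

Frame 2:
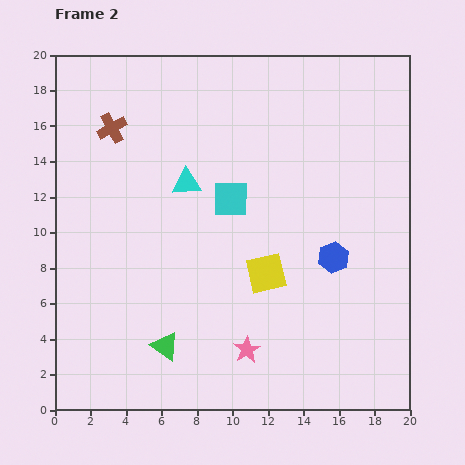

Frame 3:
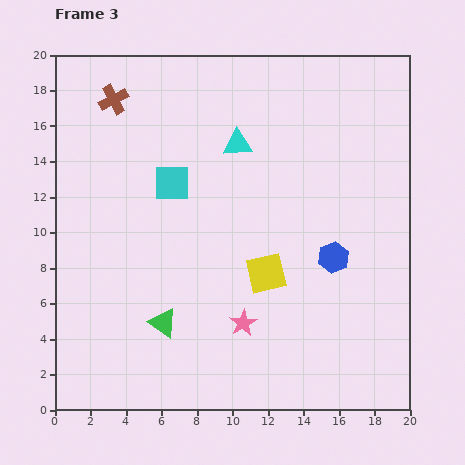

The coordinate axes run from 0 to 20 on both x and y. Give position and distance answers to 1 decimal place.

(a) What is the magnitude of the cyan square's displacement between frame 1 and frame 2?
3.4

The cyan square moved from (13.2, 11.1) to (9.9, 11.9), a distance of √(3.3² + 0.8²) ≈ 3.4.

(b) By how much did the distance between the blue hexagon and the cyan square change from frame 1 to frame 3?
+6.5

Distance in frame 1: 3.5. Distance in frame 3: 10.0.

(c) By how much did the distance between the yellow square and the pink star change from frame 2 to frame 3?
-1.3

Distance in frame 2: 4.4. Distance in frame 3: 3.1.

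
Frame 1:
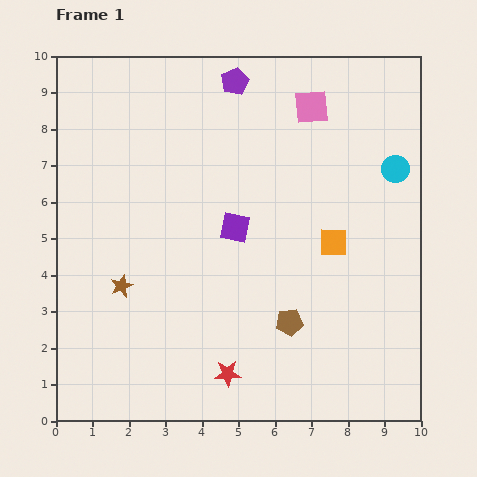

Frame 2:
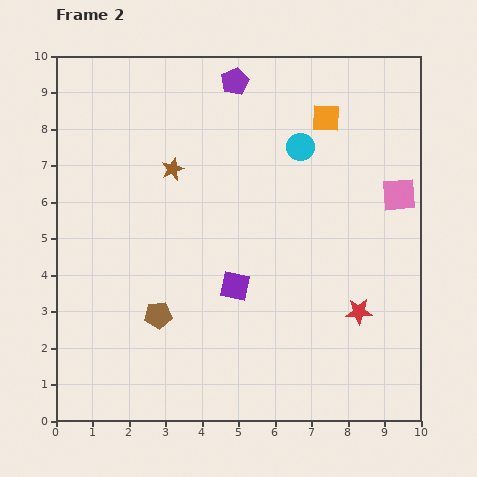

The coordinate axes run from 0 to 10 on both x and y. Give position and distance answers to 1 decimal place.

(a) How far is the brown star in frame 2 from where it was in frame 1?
3.5

The brown star moved from (1.8, 3.7) to (3.2, 6.9), a distance of √(1.4² + 3.2²) ≈ 3.5.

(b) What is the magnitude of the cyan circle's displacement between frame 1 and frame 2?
2.7

The cyan circle moved from (9.3, 6.9) to (6.7, 7.5), a distance of √(2.6² + 0.6²) ≈ 2.7.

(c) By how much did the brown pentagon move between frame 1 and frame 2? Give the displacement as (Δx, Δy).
(-3.6, 0.2)

The brown pentagon was at (6.4, 2.7) in frame 1 and (2.8, 2.9) in frame 2.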